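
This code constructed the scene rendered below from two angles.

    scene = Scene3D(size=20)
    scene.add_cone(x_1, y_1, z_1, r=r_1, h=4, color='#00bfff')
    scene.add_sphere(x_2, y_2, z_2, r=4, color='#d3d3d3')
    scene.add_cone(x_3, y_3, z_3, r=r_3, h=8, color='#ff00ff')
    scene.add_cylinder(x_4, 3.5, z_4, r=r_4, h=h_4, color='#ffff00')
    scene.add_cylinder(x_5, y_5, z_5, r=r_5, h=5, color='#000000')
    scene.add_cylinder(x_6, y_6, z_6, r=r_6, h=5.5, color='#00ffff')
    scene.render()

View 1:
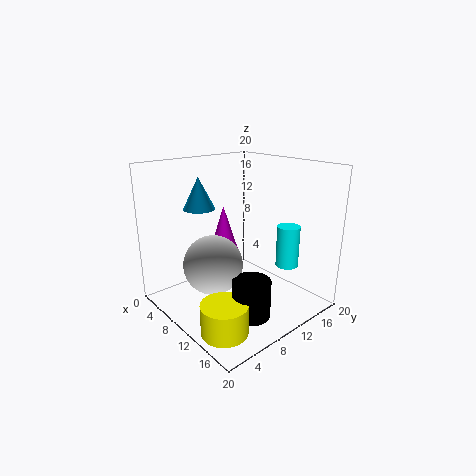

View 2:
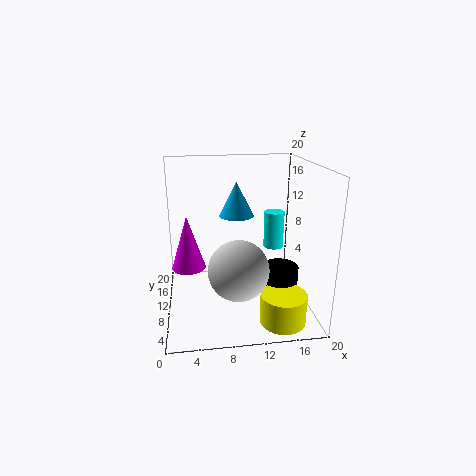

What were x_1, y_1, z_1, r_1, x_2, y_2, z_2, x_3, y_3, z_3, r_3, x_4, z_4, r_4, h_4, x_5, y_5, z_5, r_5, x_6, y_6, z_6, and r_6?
x_1 = 9, y_1 = 4.5, z_1 = 15, r_1 = 2, x_2 = 9.5, y_2 = 6, z_2 = 7, x_3 = 3, y_3 = 13, z_3 = 4.5, r_3 = 2.5, x_4 = 15, z_4 = 0.5, r_4 = 3, h_4 = 4, x_5 = 15.5, y_5 = 7.5, z_5 = 1.5, r_5 = 2.5, x_6 = 16, y_6 = 13.5, z_6 = 7, r_6 = 1.5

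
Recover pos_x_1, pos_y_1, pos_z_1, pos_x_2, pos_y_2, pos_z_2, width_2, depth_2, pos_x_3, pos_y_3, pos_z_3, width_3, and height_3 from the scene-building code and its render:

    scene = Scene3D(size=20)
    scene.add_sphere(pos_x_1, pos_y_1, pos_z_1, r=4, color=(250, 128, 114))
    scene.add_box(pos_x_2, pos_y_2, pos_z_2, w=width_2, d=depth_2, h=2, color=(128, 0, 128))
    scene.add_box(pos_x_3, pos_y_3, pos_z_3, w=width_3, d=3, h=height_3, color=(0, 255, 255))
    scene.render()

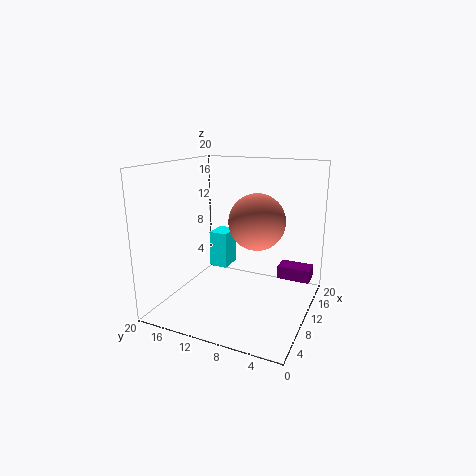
pos_x_1 = 12, pos_y_1 = 8, pos_z_1 = 12, pos_x_2 = 16, pos_y_2 = 1, pos_z_2 = 2, width_2 = 3, depth_2 = 5, pos_x_3 = 16, pos_y_3 = 15, pos_z_3 = 2, width_3 = 4, height_3 = 6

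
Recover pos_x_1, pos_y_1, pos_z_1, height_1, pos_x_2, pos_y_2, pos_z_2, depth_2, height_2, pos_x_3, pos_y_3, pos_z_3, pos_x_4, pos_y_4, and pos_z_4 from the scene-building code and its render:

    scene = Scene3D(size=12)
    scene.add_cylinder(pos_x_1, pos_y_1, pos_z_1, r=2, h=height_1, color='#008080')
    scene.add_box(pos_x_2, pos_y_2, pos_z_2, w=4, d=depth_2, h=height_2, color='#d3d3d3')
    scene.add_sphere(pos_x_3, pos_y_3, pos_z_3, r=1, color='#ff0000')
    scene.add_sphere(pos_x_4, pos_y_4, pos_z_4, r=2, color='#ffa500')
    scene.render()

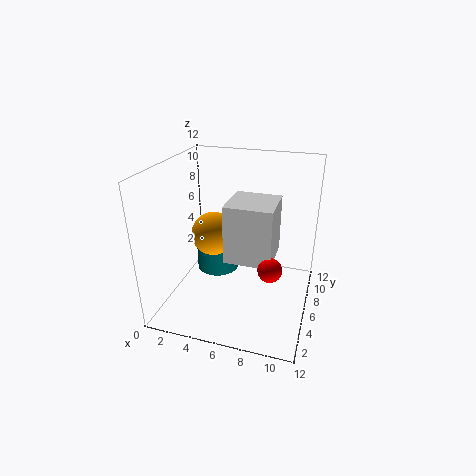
pos_x_1 = 3; pos_y_1 = 9; pos_z_1 = 1; height_1 = 3; pos_x_2 = 5; pos_y_2 = 5; pos_z_2 = 4; depth_2 = 4; height_2 = 5; pos_x_3 = 9; pos_y_3 = 5; pos_z_3 = 4; pos_x_4 = 3; pos_y_4 = 8; pos_z_4 = 5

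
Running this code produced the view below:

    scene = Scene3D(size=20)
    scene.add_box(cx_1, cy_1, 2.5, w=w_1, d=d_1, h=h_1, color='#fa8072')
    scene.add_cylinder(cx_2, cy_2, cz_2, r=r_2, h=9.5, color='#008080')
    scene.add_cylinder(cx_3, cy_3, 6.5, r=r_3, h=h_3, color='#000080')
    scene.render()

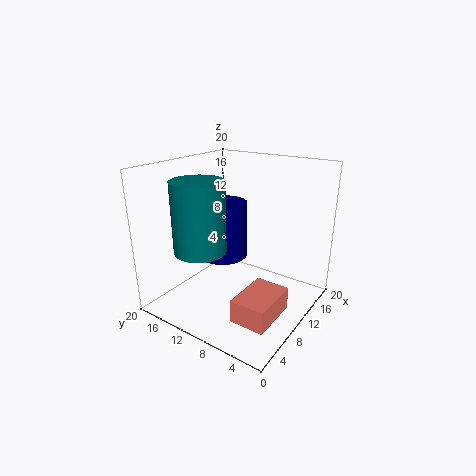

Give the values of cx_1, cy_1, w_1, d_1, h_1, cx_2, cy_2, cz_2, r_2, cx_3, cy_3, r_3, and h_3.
cx_1 = 2.5, cy_1 = 1.5, w_1 = 6.5, d_1 = 4.5, h_1 = 3, cx_2 = 5.5, cy_2 = 13, cz_2 = 9, r_2 = 3.5, cx_3 = 10.5, cy_3 = 13, r_3 = 3.5, h_3 = 8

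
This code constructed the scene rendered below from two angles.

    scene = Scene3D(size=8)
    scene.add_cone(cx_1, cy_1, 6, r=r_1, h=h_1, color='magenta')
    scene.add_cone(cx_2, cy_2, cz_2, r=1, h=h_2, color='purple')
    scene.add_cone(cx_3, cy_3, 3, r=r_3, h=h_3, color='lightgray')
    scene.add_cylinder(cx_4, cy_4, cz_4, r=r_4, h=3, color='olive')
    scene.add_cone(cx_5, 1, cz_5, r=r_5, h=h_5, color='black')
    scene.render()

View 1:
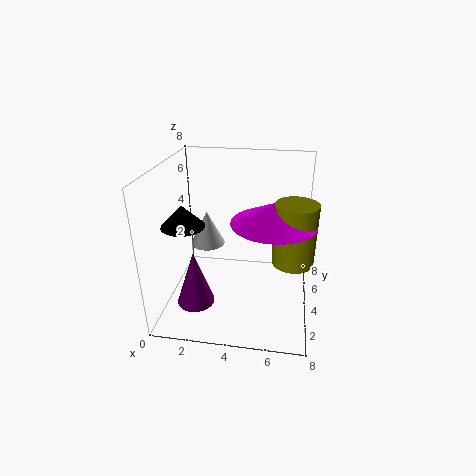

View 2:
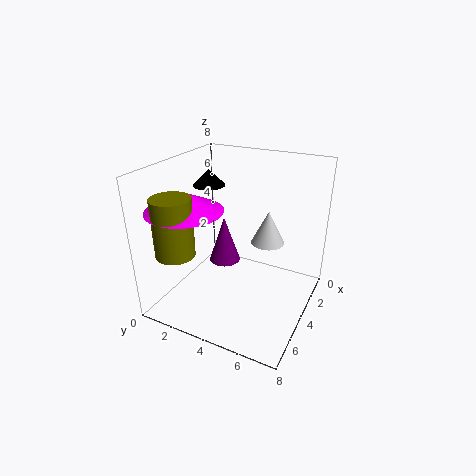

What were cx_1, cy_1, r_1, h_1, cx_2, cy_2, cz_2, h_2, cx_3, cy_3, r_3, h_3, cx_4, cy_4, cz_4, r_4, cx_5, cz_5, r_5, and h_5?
cx_1 = 6, cy_1 = 2, r_1 = 2, h_1 = 1, cx_2 = 2, cy_2 = 2, cz_2 = 1, h_2 = 3, cx_3 = 2, cy_3 = 5, r_3 = 1, h_3 = 2, cx_4 = 7, cy_4 = 2, cz_4 = 4, r_4 = 1, cx_5 = 2, cz_5 = 6, r_5 = 1, h_5 = 1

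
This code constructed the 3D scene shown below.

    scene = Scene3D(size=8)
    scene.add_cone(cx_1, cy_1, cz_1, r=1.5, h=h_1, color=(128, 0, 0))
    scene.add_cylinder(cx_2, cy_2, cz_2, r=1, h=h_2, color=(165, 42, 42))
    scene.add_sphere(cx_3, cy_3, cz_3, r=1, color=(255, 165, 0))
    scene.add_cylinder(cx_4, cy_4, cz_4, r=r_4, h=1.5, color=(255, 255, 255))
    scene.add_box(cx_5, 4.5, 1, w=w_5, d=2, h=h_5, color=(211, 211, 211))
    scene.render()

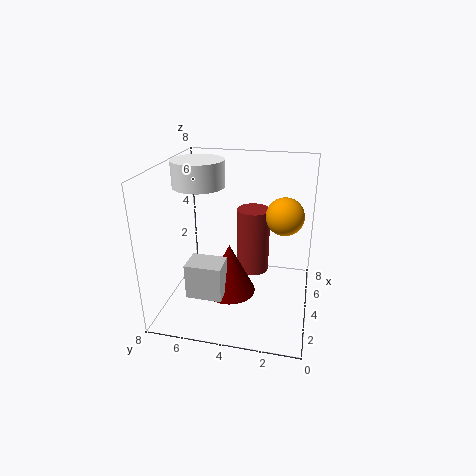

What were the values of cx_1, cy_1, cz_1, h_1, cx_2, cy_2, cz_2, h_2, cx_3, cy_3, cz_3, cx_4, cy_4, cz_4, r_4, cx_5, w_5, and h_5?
cx_1 = 4, cy_1 = 4.5, cz_1 = 0.5, h_1 = 3, cx_2 = 6, cy_2 = 3.5, cz_2 = 1, h_2 = 4, cx_3 = 4, cy_3 = 1.5, cz_3 = 5.5, cx_4 = 5, cy_4 = 6.5, cz_4 = 6.5, r_4 = 1.5, cx_5 = 2, w_5 = 1.5, h_5 = 2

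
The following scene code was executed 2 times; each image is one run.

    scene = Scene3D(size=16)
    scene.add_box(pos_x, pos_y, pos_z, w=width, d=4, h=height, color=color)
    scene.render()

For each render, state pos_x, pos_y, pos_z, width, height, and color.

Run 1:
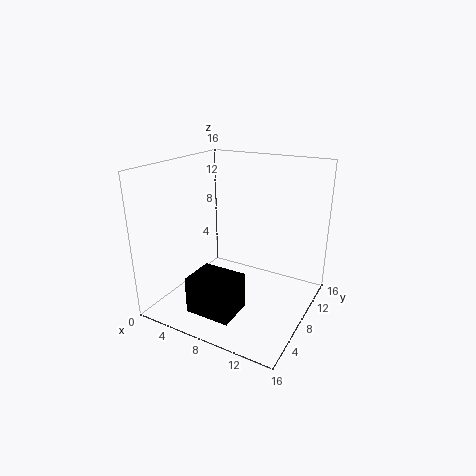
pos_x = 5; pos_y = 2; pos_z = 1; width = 5; height = 4; color = 'black'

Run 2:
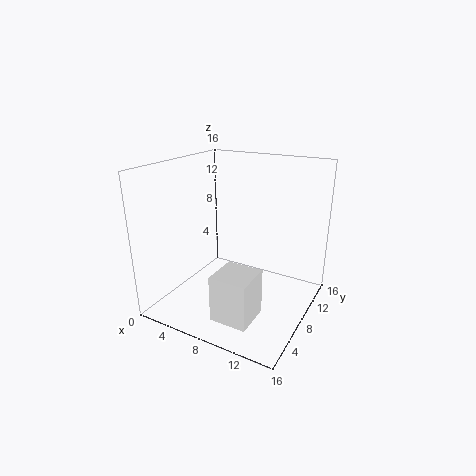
pos_x = 8; pos_y = 2; pos_z = 1; width = 4; height = 5; color = 'white'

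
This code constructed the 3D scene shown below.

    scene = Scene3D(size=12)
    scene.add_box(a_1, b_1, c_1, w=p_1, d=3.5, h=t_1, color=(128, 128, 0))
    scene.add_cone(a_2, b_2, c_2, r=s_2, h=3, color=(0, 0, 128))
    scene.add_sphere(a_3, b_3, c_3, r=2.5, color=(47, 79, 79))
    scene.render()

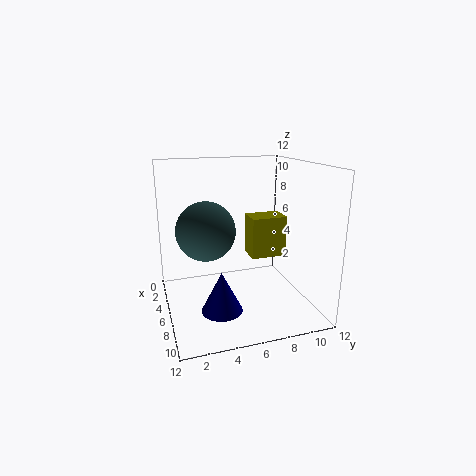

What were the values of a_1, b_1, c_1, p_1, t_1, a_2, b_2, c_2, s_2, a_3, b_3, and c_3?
a_1 = 0.5, b_1 = 8.5, c_1 = 2.5, p_1 = 2.5, t_1 = 4, a_2 = 10, b_2 = 3.5, c_2 = 2, s_2 = 1.5, a_3 = 5, b_3 = 3.5, c_3 = 6.5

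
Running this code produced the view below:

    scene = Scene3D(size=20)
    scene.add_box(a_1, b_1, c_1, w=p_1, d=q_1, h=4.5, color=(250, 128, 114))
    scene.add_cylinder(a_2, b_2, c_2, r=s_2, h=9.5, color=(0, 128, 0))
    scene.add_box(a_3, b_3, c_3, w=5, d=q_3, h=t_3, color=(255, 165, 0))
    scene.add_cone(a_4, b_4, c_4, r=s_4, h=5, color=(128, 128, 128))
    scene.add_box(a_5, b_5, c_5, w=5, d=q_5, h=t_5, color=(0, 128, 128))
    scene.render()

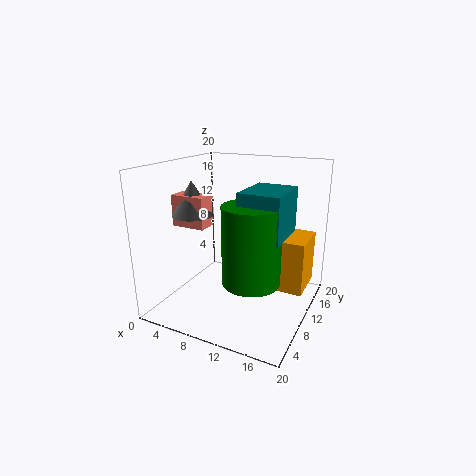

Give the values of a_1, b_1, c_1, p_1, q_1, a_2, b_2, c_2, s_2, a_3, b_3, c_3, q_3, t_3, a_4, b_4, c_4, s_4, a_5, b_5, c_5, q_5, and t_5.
a_1 = 0.5
b_1 = 8
c_1 = 11
p_1 = 5
q_1 = 3
a_2 = 14.5
b_2 = 4.5
c_2 = 7
s_2 = 3.5
a_3 = 13.5
b_3 = 13.5
c_3 = 1
q_3 = 6.5
t_3 = 8
a_4 = 3
b_4 = 9.5
c_4 = 12.5
s_4 = 3
a_5 = 13
b_5 = 3.5
c_5 = 12.5
q_5 = 6.5
t_5 = 5.5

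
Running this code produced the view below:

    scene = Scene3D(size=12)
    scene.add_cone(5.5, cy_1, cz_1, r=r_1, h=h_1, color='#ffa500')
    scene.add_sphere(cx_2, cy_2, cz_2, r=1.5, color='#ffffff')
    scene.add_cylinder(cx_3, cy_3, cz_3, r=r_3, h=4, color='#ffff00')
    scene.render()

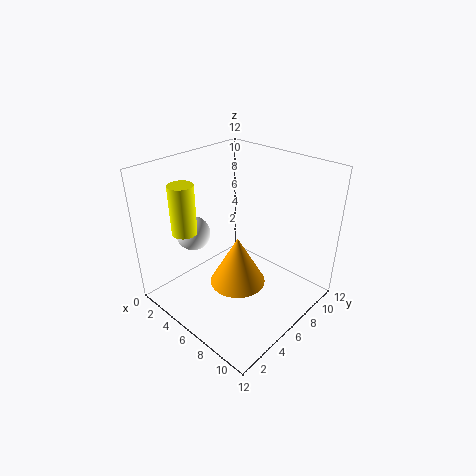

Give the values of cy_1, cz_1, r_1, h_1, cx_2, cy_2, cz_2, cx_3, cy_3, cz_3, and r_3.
cy_1 = 6.5; cz_1 = 1; r_1 = 2.5; h_1 = 4.5; cx_2 = 2; cy_2 = 4.5; cz_2 = 5.5; cx_3 = 3.5; cy_3 = 2.5; cz_3 = 7; r_3 = 1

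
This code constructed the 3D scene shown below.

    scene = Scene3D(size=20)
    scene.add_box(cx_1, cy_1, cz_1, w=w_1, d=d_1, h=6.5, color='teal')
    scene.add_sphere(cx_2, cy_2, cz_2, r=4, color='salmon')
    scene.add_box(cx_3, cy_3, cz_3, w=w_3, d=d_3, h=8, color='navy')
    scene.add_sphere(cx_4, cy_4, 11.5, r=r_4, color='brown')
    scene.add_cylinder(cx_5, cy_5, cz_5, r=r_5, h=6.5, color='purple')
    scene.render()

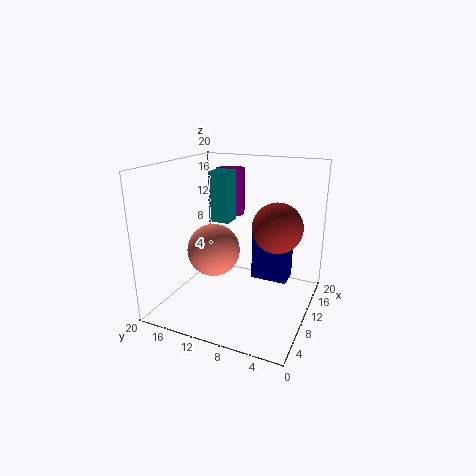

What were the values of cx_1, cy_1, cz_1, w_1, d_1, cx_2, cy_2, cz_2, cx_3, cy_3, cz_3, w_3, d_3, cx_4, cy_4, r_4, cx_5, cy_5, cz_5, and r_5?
cx_1 = 7; cy_1 = 10; cz_1 = 13; w_1 = 2.5; d_1 = 2.5; cx_2 = 12; cy_2 = 15; cz_2 = 6.5; cx_3 = 14; cy_3 = 4; cz_3 = 2; w_3 = 3.5; d_3 = 5.5; cx_4 = 12; cy_4 = 5; r_4 = 3.5; cx_5 = 13; cy_5 = 12.5; cz_5 = 12.5; r_5 = 2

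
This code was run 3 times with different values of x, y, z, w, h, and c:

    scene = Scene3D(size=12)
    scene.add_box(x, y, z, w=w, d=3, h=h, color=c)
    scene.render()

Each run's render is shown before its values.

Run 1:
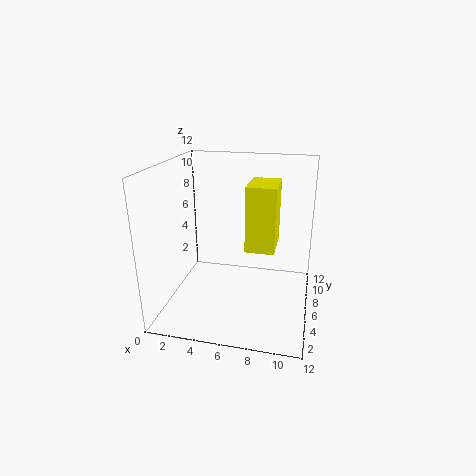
x = 7.5; y = 1.5; z = 7; w = 2; h = 4.5; c = 'yellow'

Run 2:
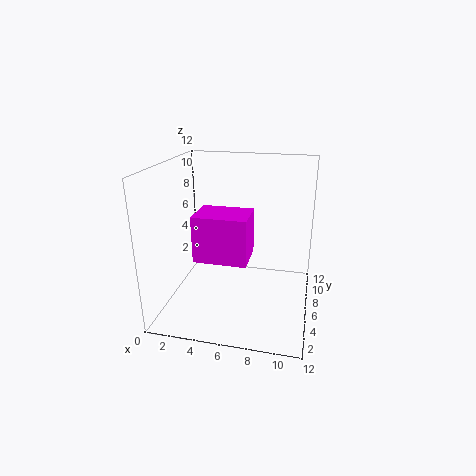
x = 3.5; y = 2; z = 5.5; w = 4; h = 3.5; c = 'magenta'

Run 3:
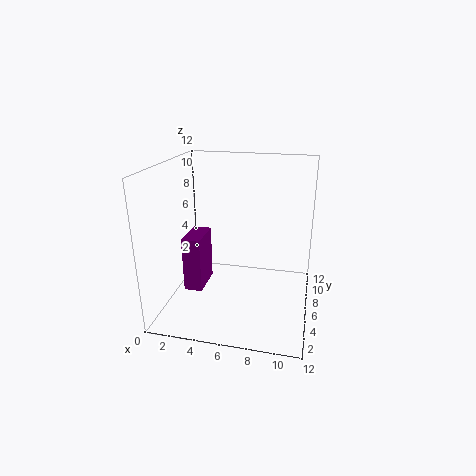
x = 2; y = 3.5; z = 2; w = 1.5; h = 4.5; c = 'purple'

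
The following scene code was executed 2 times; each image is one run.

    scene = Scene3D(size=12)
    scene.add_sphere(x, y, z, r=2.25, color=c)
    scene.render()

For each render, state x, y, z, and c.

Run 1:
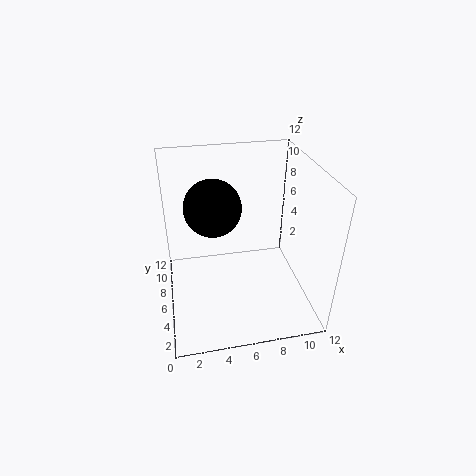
x = 4, y = 6, z = 9, c = 'black'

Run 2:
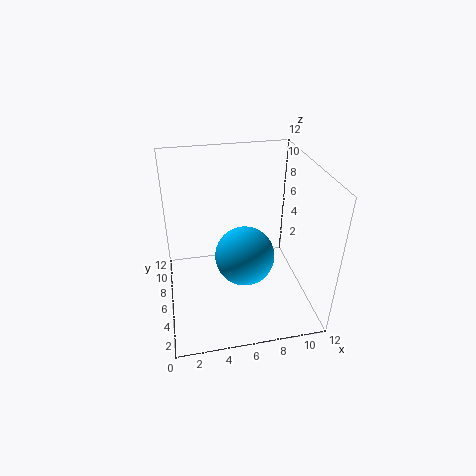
x = 6, y = 3.5, z = 6, c = 'deepskyblue'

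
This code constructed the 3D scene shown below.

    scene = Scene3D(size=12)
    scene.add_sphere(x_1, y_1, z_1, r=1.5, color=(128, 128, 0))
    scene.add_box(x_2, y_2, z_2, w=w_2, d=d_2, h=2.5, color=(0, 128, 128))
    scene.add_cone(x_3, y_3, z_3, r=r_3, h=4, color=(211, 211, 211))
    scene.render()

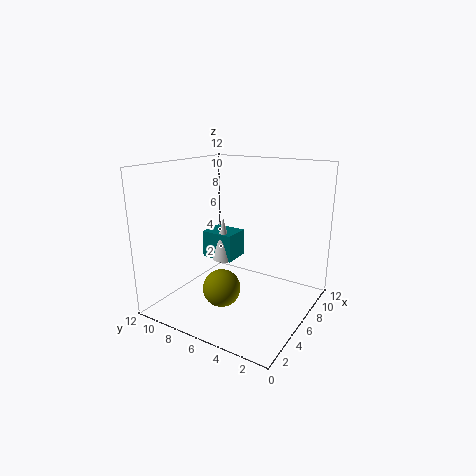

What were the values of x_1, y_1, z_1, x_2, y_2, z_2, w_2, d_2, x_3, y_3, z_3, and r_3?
x_1 = 3.5
y_1 = 6
z_1 = 2.5
x_2 = 7
y_2 = 7.5
z_2 = 3
w_2 = 2.5
d_2 = 3
x_3 = 7.5
y_3 = 8.5
z_3 = 3
r_3 = 1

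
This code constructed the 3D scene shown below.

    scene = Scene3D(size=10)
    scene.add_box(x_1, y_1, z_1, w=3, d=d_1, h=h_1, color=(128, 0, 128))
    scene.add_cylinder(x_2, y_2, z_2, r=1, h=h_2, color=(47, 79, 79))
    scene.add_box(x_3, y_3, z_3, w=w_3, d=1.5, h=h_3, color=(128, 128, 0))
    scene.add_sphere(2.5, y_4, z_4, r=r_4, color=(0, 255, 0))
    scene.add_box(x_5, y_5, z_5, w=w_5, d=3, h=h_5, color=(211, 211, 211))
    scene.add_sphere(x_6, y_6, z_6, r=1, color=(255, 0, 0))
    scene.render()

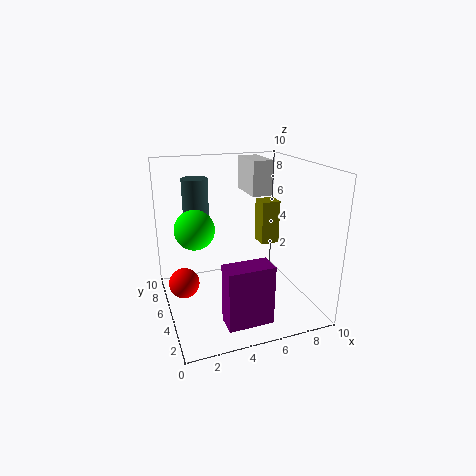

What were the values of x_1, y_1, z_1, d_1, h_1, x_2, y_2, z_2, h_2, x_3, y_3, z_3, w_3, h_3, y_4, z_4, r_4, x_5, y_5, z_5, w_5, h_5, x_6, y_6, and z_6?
x_1 = 3
y_1 = 1
z_1 = 0.5
d_1 = 1.5
h_1 = 4
x_2 = 3
y_2 = 9
z_2 = 4
h_2 = 4.5
x_3 = 8
y_3 = 7.5
z_3 = 3
w_3 = 1.5
h_3 = 3.5
y_4 = 7.5
z_4 = 5
r_4 = 1.5
x_5 = 6.5
y_5 = 6
z_5 = 7.5
w_5 = 1.5
h_5 = 2.5
x_6 = 1
y_6 = 4.5
z_6 = 2.5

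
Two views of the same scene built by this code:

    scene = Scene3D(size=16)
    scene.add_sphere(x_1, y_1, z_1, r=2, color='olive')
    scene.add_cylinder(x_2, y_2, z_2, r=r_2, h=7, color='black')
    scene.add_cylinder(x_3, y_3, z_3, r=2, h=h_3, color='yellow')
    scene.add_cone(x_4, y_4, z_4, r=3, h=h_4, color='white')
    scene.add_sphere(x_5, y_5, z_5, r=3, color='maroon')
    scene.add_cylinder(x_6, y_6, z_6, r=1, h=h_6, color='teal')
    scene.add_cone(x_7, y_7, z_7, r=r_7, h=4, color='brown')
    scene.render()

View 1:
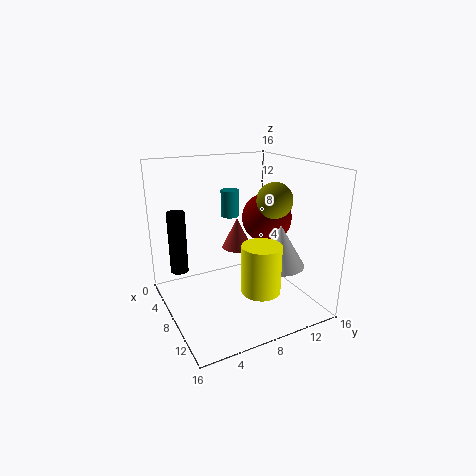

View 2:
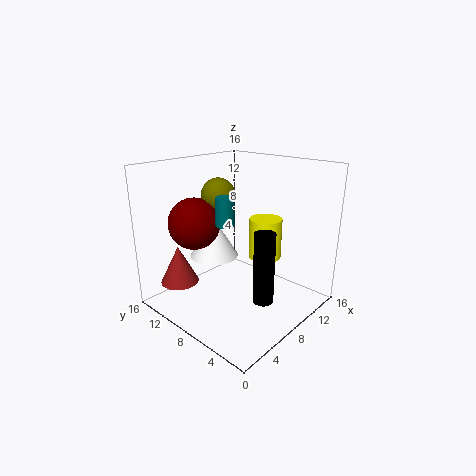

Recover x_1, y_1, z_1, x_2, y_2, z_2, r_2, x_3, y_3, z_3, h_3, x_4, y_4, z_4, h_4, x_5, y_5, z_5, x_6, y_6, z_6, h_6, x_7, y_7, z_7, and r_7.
x_1 = 9
y_1 = 12
z_1 = 12
x_2 = 5
y_2 = 2
z_2 = 4
r_2 = 1
x_3 = 13
y_3 = 8
z_3 = 4
h_3 = 5
x_4 = 9
y_4 = 13
z_4 = 4
h_4 = 5
x_5 = 6
y_5 = 13
z_5 = 9
x_6 = 6
y_6 = 8
z_6 = 10
h_6 = 3
x_7 = 2
y_7 = 11
z_7 = 4
r_7 = 2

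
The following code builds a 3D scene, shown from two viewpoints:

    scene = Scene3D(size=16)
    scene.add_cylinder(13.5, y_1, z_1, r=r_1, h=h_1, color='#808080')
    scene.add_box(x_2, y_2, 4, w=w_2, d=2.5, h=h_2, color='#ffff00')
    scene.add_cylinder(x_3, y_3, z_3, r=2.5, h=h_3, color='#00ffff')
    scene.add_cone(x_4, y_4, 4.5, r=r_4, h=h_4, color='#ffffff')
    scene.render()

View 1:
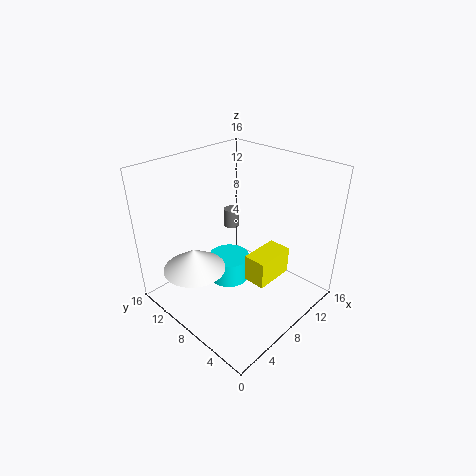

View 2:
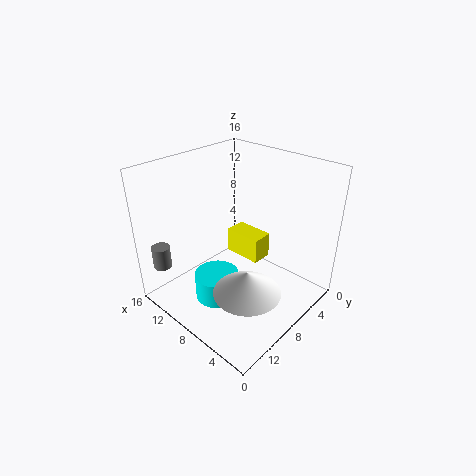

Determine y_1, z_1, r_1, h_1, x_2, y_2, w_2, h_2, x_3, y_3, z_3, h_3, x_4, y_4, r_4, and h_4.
y_1 = 14.5; z_1 = 5; r_1 = 1; h_1 = 2.5; x_2 = 7; y_2 = 3.5; w_2 = 4.5; h_2 = 3; x_3 = 9; y_3 = 10.5; z_3 = 1; h_3 = 3; x_4 = 4; y_4 = 11; r_4 = 3.5; h_4 = 2.5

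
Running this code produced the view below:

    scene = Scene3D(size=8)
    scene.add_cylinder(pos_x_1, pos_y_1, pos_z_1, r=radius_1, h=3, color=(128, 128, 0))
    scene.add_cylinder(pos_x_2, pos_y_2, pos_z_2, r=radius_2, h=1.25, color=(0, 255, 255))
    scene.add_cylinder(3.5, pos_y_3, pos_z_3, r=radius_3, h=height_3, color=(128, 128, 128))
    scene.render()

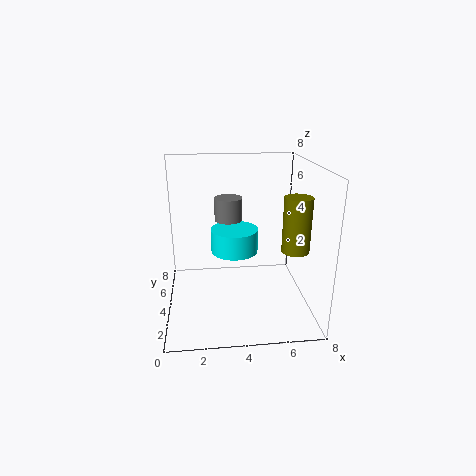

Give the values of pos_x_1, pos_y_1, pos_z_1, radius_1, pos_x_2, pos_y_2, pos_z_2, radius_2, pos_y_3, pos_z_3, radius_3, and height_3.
pos_x_1 = 7; pos_y_1 = 3; pos_z_1 = 3.5; radius_1 = 0.75; pos_x_2 = 3.75; pos_y_2 = 3.5; pos_z_2 = 3.5; radius_2 = 1.25; pos_y_3 = 4.25; pos_z_3 = 5; radius_3 = 0.75; height_3 = 1.25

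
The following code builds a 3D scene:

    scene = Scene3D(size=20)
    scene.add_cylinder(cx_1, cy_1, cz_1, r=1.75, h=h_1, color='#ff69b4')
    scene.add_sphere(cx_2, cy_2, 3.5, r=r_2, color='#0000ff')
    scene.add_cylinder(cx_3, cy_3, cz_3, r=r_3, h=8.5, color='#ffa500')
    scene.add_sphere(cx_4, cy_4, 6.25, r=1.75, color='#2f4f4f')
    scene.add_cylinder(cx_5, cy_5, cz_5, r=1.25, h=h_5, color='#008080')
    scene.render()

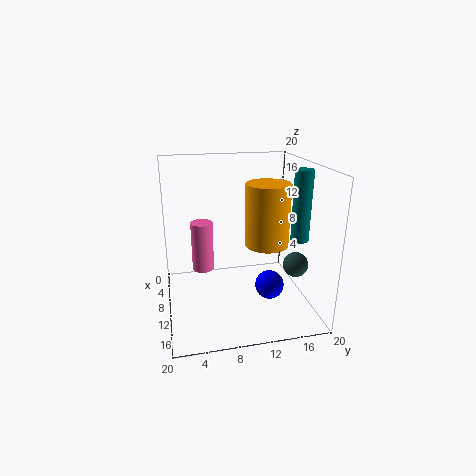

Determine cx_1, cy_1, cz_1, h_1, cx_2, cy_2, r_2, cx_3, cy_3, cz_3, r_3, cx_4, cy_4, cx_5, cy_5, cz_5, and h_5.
cx_1 = 2.75; cy_1 = 5.75; cz_1 = 2; h_1 = 8; cx_2 = 12.5; cy_2 = 14; r_2 = 2; cx_3 = 11.25; cy_3 = 13.75; cz_3 = 9.25; r_3 = 3; cx_4 = 12.5; cy_4 = 17.75; cx_5 = 12; cy_5 = 18.25; cz_5 = 9.75; h_5 = 9.75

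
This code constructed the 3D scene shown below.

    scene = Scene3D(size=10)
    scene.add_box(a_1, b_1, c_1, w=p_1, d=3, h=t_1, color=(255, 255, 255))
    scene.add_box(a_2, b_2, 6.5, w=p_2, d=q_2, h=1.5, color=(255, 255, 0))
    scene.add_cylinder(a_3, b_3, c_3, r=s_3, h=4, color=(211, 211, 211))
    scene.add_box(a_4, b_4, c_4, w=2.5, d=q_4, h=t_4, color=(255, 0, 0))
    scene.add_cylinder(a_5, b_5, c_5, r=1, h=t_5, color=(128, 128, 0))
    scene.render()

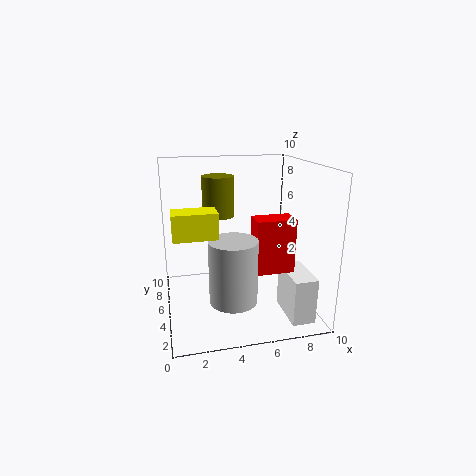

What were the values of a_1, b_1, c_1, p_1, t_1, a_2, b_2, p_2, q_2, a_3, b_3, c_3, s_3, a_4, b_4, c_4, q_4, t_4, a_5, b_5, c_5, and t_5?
a_1 = 7.5; b_1 = 0.5; c_1 = 0.5; p_1 = 1.5; t_1 = 3; a_2 = 0.5; b_2 = 1; p_2 = 2.5; q_2 = 1.5; a_3 = 4; b_3 = 2; c_3 = 2; s_3 = 1.5; a_4 = 5.5; b_4 = 2; c_4 = 3.5; q_4 = 1.5; t_4 = 3.5; a_5 = 3.5; b_5 = 4; c_5 = 7; t_5 = 2.5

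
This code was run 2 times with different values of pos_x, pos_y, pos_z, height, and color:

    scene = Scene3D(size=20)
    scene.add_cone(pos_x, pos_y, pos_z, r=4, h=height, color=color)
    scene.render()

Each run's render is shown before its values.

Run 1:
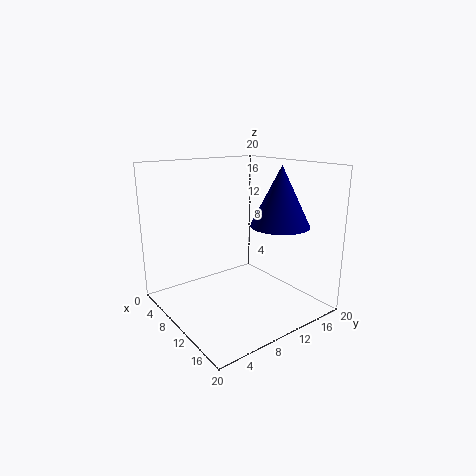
pos_x = 14, pos_y = 14, pos_z = 12, height = 8, color = 'navy'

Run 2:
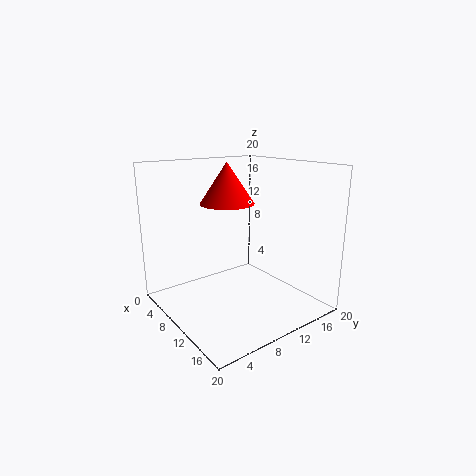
pos_x = 6, pos_y = 11, pos_z = 14, height = 6, color = 'red'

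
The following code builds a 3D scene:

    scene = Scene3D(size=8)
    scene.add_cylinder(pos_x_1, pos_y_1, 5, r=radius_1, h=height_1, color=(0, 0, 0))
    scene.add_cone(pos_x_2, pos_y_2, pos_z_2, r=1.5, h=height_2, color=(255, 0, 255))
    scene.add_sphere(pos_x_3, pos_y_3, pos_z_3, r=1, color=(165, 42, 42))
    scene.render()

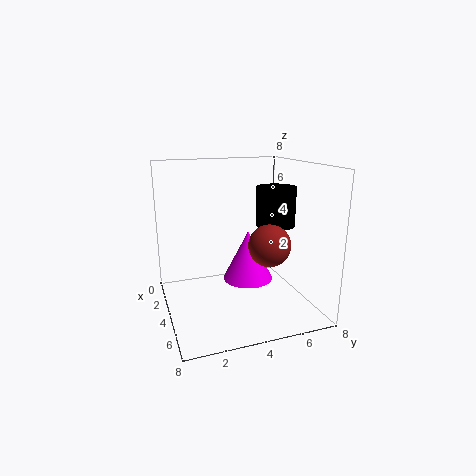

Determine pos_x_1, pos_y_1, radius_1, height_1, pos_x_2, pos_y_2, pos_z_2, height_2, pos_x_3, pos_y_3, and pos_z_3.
pos_x_1 = 5.5
pos_y_1 = 5.5
radius_1 = 1
height_1 = 2
pos_x_2 = 3
pos_y_2 = 5
pos_z_2 = 1
height_2 = 3
pos_x_3 = 7
pos_y_3 = 4.5
pos_z_3 = 4.5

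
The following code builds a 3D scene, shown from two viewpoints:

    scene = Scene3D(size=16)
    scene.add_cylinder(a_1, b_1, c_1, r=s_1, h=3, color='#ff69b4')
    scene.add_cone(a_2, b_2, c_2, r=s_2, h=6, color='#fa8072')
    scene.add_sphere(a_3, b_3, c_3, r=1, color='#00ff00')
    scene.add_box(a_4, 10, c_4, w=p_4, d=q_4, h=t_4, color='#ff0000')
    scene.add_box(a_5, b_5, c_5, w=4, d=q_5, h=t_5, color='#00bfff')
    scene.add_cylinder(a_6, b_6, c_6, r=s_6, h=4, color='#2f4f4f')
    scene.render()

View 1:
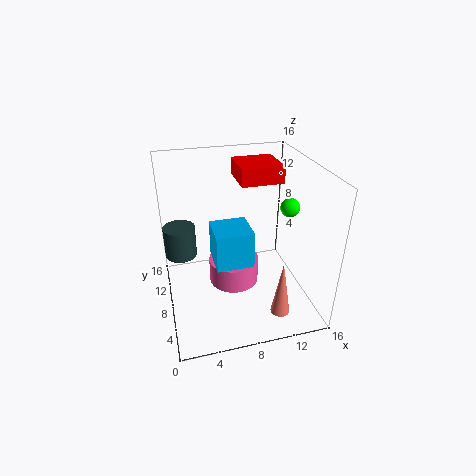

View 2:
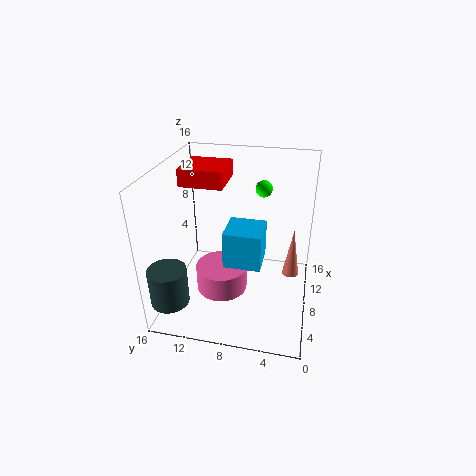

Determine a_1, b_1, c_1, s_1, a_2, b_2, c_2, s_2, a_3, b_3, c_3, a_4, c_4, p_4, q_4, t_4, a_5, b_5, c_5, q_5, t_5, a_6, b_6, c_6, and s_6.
a_1 = 8
b_1 = 10
c_1 = 1
s_1 = 3
a_2 = 11
b_2 = 2
c_2 = 2
s_2 = 1
a_3 = 13
b_3 = 6
c_3 = 12
a_4 = 9
c_4 = 13
p_4 = 5
q_4 = 5
t_4 = 2
a_5 = 5
b_5 = 5
c_5 = 6
q_5 = 4
t_5 = 4
a_6 = 2
b_6 = 14
c_6 = 3
s_6 = 2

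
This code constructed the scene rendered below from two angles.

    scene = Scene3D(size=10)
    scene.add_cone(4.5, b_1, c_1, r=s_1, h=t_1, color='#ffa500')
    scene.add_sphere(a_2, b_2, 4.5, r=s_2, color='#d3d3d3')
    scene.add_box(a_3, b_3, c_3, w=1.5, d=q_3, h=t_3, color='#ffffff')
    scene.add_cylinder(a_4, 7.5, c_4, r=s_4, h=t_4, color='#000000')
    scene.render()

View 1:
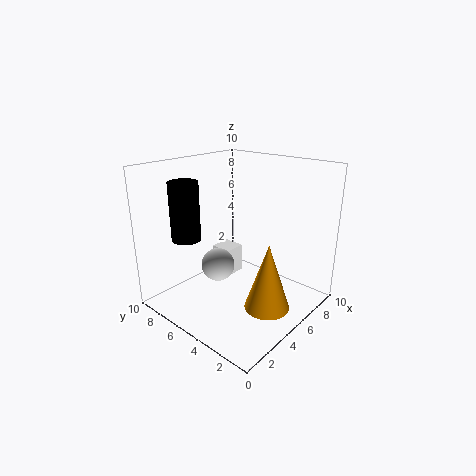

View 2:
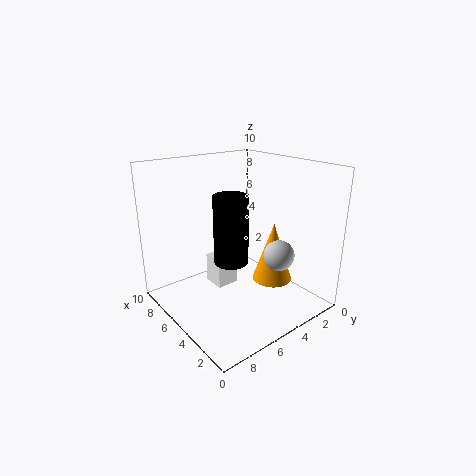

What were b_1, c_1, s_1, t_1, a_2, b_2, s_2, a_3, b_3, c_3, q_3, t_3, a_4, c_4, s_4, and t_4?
b_1 = 2; c_1 = 1; s_1 = 1.5; t_1 = 4.5; a_2 = 2; b_2 = 4; s_2 = 1; a_3 = 4.5; b_3 = 5.5; c_3 = 2; q_3 = 1.5; t_3 = 2; a_4 = 2.5; c_4 = 5; s_4 = 1; t_4 = 4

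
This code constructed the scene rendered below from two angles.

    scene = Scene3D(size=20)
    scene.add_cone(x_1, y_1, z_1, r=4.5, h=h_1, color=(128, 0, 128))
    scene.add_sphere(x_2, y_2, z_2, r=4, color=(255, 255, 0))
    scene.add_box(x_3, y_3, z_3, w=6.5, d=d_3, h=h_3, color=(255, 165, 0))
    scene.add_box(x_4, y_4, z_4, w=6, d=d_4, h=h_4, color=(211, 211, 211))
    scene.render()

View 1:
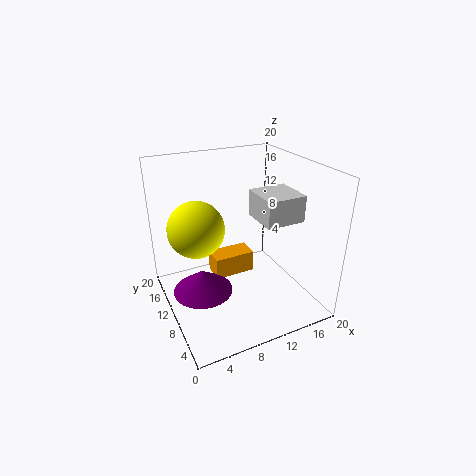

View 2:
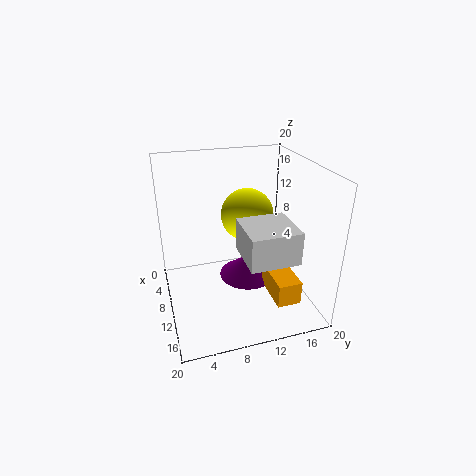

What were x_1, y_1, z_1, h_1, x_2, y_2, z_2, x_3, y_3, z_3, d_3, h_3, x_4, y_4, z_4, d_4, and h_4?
x_1 = 5.5; y_1 = 13; z_1 = 0.5; h_1 = 3.5; x_2 = 5; y_2 = 13; z_2 = 11; x_3 = 8.5; y_3 = 14.5; z_3 = 0.5; d_3 = 3.5; h_3 = 3.5; x_4 = 14; y_4 = 8.5; z_4 = 11; d_4 = 6; h_4 = 4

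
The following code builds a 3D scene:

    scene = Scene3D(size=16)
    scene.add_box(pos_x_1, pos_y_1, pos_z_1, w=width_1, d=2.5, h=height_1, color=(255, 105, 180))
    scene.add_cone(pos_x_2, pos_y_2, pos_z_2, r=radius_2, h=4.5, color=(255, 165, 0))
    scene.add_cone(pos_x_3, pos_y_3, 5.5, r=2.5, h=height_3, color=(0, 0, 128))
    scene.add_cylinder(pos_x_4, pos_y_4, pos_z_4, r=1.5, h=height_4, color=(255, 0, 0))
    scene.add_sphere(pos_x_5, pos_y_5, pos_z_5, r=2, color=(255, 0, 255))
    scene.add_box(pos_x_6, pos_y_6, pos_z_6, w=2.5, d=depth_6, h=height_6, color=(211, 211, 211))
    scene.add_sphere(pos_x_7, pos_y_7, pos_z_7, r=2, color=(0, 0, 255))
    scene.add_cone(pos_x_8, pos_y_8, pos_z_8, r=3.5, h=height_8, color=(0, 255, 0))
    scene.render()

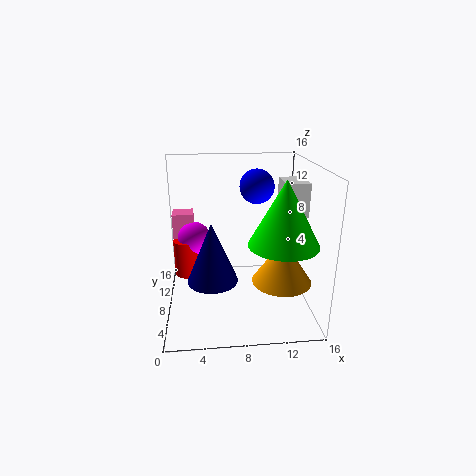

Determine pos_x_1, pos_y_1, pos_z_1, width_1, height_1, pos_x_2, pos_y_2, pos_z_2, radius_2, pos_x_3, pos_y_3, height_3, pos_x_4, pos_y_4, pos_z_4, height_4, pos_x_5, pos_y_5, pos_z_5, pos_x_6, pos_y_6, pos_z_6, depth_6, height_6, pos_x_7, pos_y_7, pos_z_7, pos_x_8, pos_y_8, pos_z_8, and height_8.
pos_x_1 = 0.5
pos_y_1 = 12
pos_z_1 = 5.5
width_1 = 2.5
height_1 = 4
pos_x_2 = 12
pos_y_2 = 3.5
pos_z_2 = 5
radius_2 = 3
pos_x_3 = 5
pos_y_3 = 3.5
height_3 = 6
pos_x_4 = 2
pos_y_4 = 11.5
pos_z_4 = 2
height_4 = 4.5
pos_x_5 = 3
pos_y_5 = 12
pos_z_5 = 6.5
pos_x_6 = 12.5
pos_y_6 = 5.5
pos_z_6 = 11
depth_6 = 3.5
height_6 = 3.5
pos_x_7 = 10.5
pos_y_7 = 11
pos_z_7 = 13
pos_x_8 = 12
pos_y_8 = 3.5
pos_z_8 = 9
height_8 = 6.5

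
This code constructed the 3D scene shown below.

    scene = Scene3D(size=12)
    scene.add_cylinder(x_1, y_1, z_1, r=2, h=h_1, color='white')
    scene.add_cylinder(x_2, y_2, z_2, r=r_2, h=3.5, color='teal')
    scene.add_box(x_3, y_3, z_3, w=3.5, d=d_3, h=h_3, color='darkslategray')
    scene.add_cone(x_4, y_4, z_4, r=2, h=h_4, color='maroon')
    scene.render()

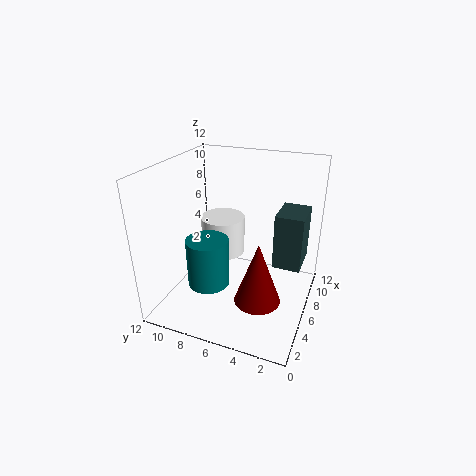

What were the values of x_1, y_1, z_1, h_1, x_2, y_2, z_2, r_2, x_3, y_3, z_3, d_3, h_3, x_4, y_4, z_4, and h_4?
x_1 = 8.5
y_1 = 8.5
z_1 = 3
h_1 = 3.5
x_2 = 1.5
y_2 = 6.5
z_2 = 4.5
r_2 = 1.5
x_3 = 8
y_3 = 1
z_3 = 2.5
d_3 = 2.5
h_3 = 5
x_4 = 5.5
y_4 = 4
z_4 = 0.5
h_4 = 5.5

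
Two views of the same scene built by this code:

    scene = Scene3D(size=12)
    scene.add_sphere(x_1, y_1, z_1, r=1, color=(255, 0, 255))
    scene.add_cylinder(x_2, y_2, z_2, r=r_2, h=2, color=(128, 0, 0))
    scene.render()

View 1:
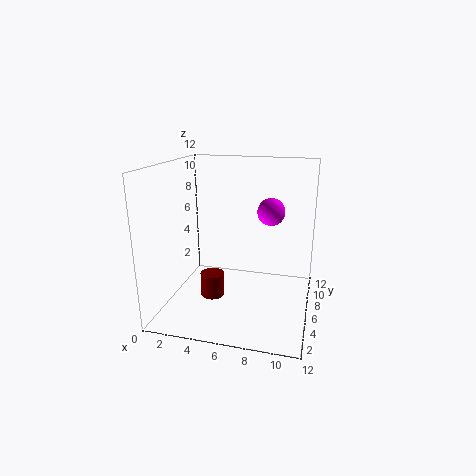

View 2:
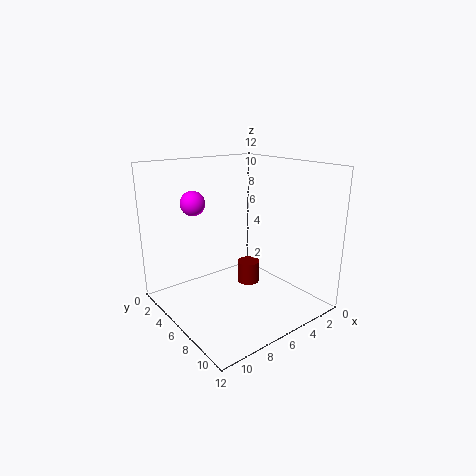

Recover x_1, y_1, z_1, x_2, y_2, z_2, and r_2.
x_1 = 9, y_1 = 4, z_1 = 9, x_2 = 4, y_2 = 5, z_2 = 1, r_2 = 1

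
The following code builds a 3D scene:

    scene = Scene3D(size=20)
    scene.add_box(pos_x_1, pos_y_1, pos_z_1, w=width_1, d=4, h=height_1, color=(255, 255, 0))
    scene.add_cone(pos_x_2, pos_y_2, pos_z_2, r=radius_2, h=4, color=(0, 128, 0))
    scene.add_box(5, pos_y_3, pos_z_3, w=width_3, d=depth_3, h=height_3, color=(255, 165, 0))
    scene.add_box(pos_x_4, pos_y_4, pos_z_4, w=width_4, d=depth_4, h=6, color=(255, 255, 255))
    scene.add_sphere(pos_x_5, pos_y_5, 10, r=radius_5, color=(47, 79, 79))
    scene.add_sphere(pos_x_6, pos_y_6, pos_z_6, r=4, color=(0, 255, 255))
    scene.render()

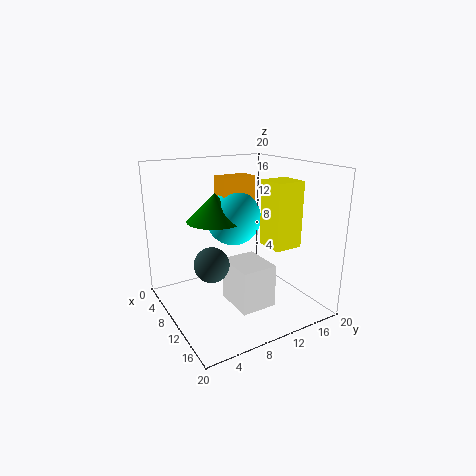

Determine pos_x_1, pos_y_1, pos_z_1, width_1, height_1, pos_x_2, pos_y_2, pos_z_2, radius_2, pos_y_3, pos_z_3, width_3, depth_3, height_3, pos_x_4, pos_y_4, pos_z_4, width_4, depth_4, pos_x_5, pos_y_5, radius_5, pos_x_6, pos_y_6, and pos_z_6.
pos_x_1 = 11; pos_y_1 = 13; pos_z_1 = 9; width_1 = 4; height_1 = 9; pos_x_2 = 7; pos_y_2 = 8; pos_z_2 = 12; radius_2 = 4; pos_y_3 = 9; pos_z_3 = 12; width_3 = 3; depth_3 = 5; height_3 = 6; pos_x_4 = 9; pos_y_4 = 8; pos_z_4 = 1; width_4 = 6; depth_4 = 5; pos_x_5 = 16; pos_y_5 = 3; radius_5 = 2; pos_x_6 = 7; pos_y_6 = 11; pos_z_6 = 12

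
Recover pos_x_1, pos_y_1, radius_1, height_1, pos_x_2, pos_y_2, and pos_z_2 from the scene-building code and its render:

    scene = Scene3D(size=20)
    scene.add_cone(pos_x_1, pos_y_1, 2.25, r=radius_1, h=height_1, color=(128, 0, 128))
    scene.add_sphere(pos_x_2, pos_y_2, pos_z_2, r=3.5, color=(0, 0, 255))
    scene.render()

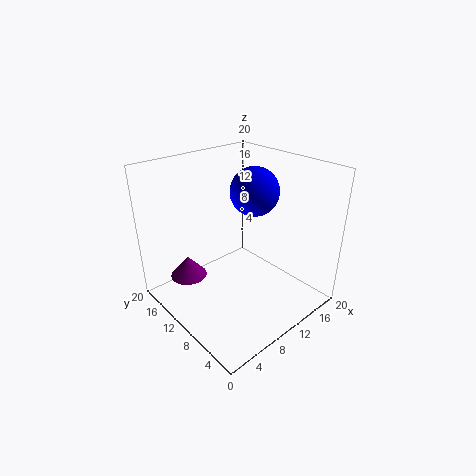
pos_x_1 = 5.75
pos_y_1 = 16.75
radius_1 = 2.75
height_1 = 3.25
pos_x_2 = 14
pos_y_2 = 11
pos_z_2 = 15.5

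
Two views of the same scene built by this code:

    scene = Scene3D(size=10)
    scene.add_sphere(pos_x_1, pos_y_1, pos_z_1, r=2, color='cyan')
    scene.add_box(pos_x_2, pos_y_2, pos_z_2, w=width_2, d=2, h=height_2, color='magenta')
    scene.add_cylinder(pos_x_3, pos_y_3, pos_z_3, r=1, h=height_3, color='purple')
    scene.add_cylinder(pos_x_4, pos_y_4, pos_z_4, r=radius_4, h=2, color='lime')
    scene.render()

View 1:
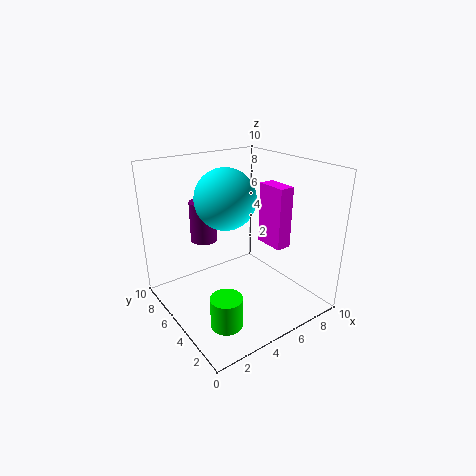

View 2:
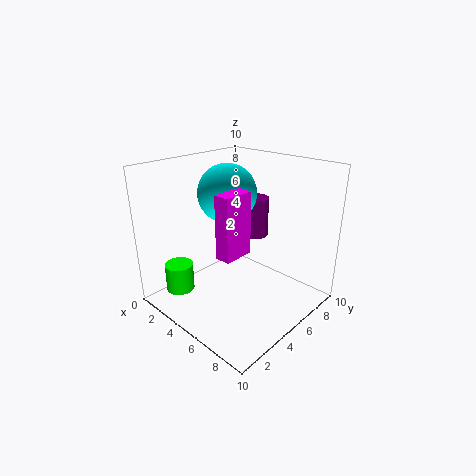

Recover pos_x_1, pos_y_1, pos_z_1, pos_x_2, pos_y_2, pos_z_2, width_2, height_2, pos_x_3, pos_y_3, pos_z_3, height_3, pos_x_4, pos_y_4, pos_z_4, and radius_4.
pos_x_1 = 4; pos_y_1 = 5; pos_z_1 = 8; pos_x_2 = 6; pos_y_2 = 2; pos_z_2 = 5; width_2 = 1; height_2 = 4; pos_x_3 = 4; pos_y_3 = 8; pos_z_3 = 4; height_3 = 3; pos_x_4 = 2; pos_y_4 = 2; pos_z_4 = 1; radius_4 = 1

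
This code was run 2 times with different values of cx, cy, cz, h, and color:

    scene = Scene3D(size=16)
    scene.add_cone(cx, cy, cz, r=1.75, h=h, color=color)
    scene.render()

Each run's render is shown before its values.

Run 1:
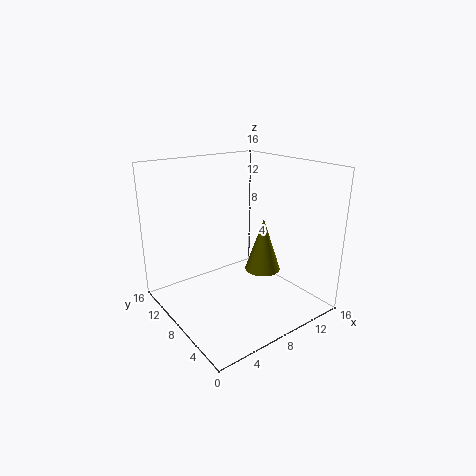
cx = 7.75; cy = 3.5; cz = 6.25; h = 5.25; color = 'olive'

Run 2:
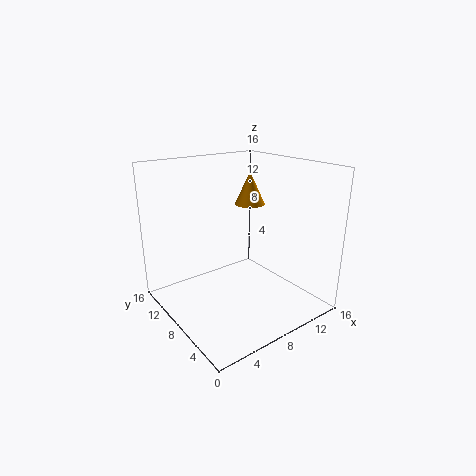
cx = 11; cy = 9.75; cz = 11; h = 3.75; color = 'orange'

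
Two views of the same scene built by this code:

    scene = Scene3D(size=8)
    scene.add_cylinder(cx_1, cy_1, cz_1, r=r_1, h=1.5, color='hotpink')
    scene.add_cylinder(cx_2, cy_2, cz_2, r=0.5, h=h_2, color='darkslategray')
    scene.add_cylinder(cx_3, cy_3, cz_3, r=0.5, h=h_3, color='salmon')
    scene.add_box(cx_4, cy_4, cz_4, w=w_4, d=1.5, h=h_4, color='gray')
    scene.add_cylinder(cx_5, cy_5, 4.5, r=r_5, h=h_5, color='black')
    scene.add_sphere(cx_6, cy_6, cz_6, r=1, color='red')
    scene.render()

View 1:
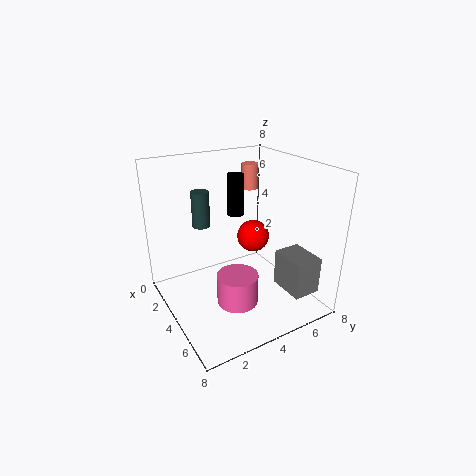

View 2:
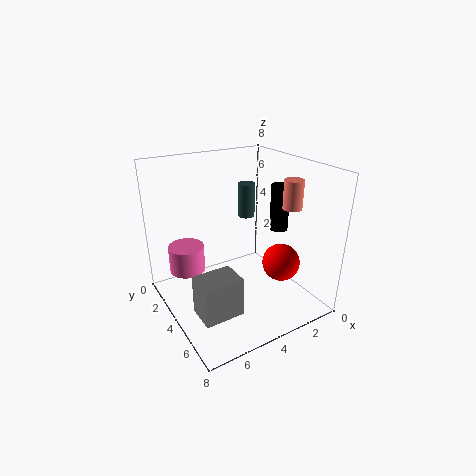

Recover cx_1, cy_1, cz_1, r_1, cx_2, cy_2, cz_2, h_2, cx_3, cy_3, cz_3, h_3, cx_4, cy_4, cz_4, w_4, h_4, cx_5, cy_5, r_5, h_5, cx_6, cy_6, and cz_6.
cx_1 = 6.5; cy_1 = 2.5; cz_1 = 2; r_1 = 1; cx_2 = 2.5; cy_2 = 2.5; cz_2 = 4.5; h_2 = 2; cx_3 = 2; cy_3 = 6; cz_3 = 6; h_3 = 1.5; cx_4 = 5.5; cy_4 = 5.5; cz_4 = 1.5; w_4 = 2; h_4 = 2; cx_5 = 2; cy_5 = 5; r_5 = 0.5; h_5 = 2.5; cx_6 = 2.5; cy_6 = 6; cz_6 = 3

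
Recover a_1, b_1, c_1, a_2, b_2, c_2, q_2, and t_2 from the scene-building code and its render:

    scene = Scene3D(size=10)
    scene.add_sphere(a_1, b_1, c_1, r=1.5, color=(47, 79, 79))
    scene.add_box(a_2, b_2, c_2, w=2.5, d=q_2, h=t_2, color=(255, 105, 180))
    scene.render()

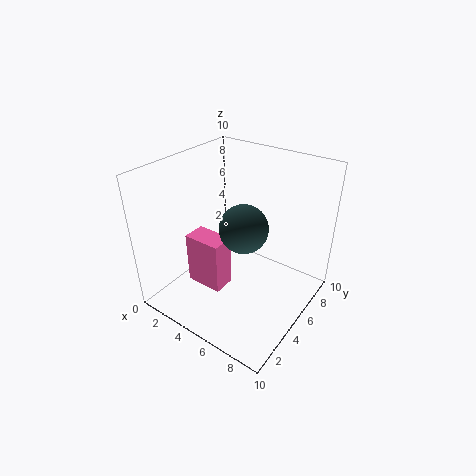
a_1 = 6.5, b_1 = 3.5, c_1 = 7, a_2 = 3, b_2 = 2, c_2 = 2.5, q_2 = 1.5, t_2 = 3.5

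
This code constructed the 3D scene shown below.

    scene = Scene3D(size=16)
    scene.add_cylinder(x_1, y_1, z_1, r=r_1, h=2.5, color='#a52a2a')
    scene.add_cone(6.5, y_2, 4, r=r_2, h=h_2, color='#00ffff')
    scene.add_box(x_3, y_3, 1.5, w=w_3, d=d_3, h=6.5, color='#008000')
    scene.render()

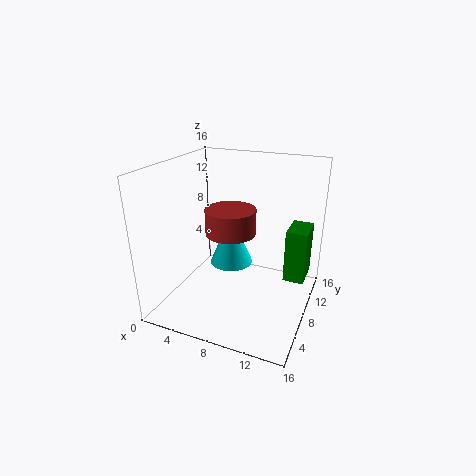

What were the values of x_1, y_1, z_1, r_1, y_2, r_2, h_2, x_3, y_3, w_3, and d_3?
x_1 = 8.5, y_1 = 5, z_1 = 10, r_1 = 2.5, y_2 = 9.5, r_2 = 2.5, h_2 = 6, x_3 = 12.5, y_3 = 11.5, w_3 = 2.5, d_3 = 4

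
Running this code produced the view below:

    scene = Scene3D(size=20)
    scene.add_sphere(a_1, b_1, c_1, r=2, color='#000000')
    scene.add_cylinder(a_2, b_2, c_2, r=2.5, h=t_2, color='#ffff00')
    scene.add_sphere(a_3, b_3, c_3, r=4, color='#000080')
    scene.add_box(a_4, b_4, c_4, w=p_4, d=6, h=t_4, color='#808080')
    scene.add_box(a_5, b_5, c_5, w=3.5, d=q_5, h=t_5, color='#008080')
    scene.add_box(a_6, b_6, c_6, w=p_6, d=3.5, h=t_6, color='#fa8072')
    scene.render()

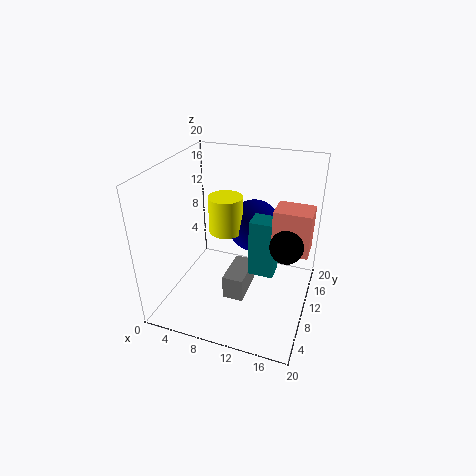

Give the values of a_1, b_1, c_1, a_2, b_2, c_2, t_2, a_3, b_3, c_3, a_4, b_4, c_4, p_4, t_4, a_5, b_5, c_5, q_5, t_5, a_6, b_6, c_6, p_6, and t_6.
a_1 = 17.5
b_1 = 6
c_1 = 12.5
a_2 = 7
b_2 = 13
c_2 = 9
t_2 = 5.5
a_3 = 10.5
b_3 = 16
c_3 = 9
a_4 = 8.5
b_4 = 7.5
c_4 = 1
p_4 = 3
t_4 = 3.5
a_5 = 12
b_5 = 8.5
c_5 = 5.5
q_5 = 3
t_5 = 8
a_6 = 15.5
b_6 = 6.5
c_6 = 11
p_6 = 4.5
t_6 = 5.5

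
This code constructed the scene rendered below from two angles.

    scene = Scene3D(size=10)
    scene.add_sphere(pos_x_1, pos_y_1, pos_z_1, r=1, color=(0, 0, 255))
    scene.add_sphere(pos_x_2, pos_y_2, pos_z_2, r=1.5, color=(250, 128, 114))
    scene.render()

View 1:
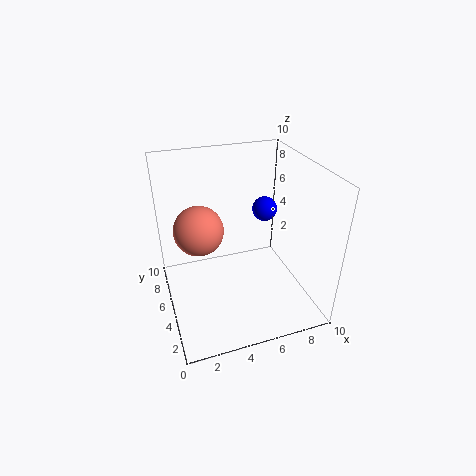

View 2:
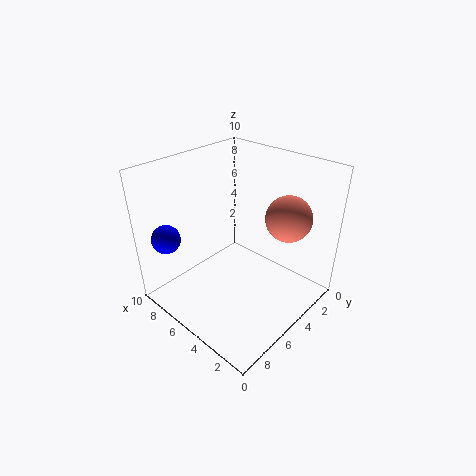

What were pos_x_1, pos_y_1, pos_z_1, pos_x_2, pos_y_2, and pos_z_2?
pos_x_1 = 8.5, pos_y_1 = 8.5, pos_z_1 = 5, pos_x_2 = 2, pos_y_2 = 3.5, pos_z_2 = 7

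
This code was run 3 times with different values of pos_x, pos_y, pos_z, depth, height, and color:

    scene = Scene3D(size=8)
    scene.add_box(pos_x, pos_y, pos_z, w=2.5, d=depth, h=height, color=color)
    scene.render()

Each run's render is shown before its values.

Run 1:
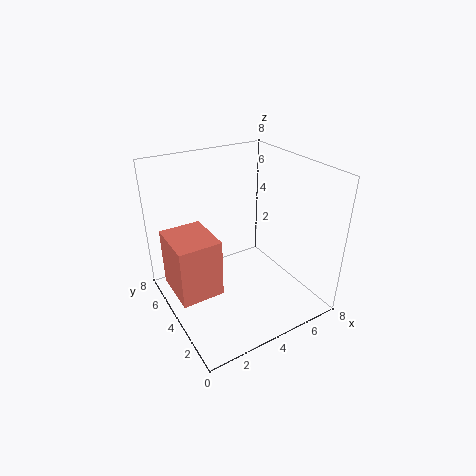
pos_x = 0.5
pos_y = 4
pos_z = 0.5
depth = 3
height = 3.5
color = 'salmon'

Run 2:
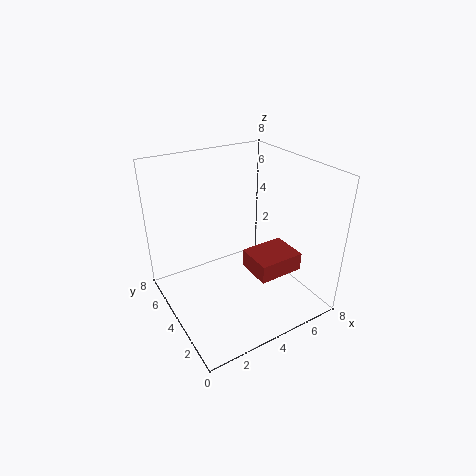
pos_x = 4
pos_y = 1.5
pos_z = 2.5
depth = 2
height = 1
color = 'brown'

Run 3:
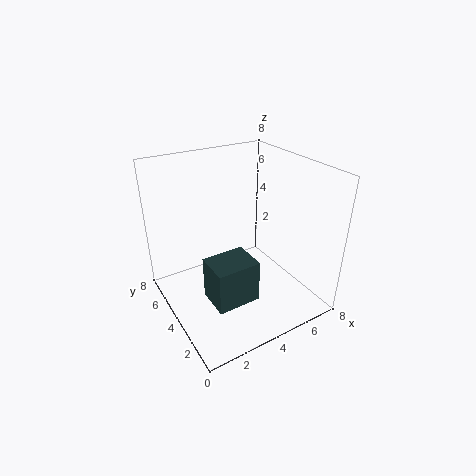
pos_x = 2
pos_y = 2.5
pos_z = 0.5
depth = 2
height = 2.5
color = 'darkslategray'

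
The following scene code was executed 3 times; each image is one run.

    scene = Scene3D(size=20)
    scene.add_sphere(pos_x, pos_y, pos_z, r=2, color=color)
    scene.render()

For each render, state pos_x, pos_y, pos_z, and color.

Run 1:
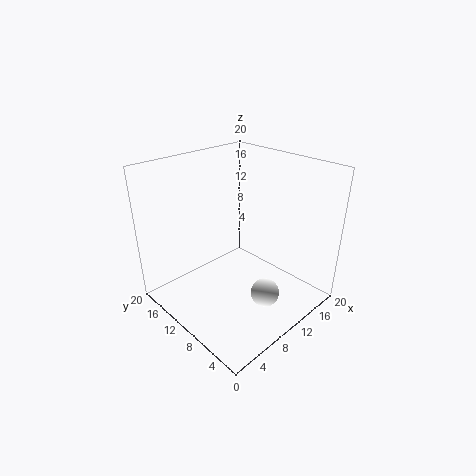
pos_x = 11
pos_y = 5.5
pos_z = 2.5
color = 'white'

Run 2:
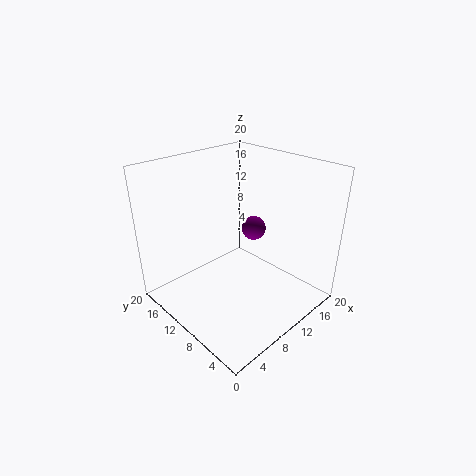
pos_x = 18
pos_y = 14.5
pos_z = 7
color = 'purple'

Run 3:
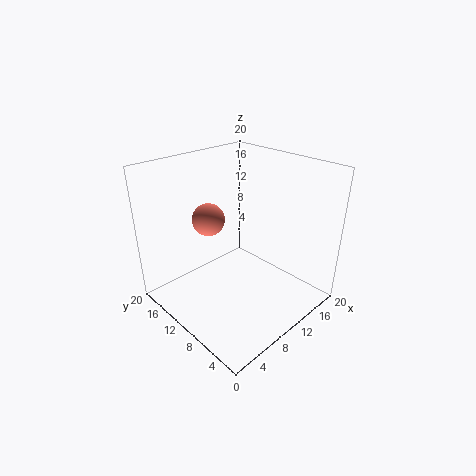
pos_x = 5
pos_y = 10
pos_z = 14.5
color = 'salmon'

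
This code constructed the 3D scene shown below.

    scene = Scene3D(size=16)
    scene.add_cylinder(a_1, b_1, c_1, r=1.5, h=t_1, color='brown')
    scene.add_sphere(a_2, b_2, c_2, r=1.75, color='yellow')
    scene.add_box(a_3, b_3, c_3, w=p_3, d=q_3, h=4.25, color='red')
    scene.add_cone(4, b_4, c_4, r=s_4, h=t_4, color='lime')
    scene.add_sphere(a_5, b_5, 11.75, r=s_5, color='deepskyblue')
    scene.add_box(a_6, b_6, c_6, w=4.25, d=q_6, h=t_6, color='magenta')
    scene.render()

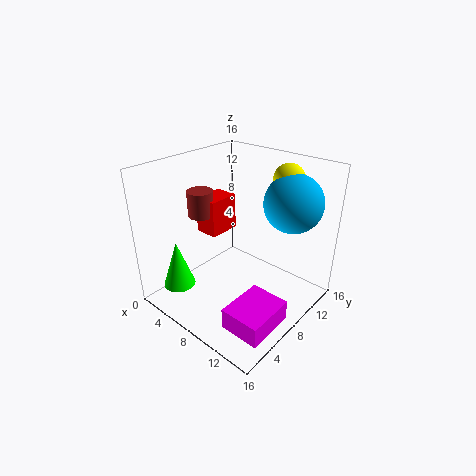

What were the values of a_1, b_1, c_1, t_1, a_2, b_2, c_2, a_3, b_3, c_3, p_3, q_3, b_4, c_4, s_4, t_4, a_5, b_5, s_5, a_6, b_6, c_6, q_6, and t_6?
a_1 = 3, b_1 = 7.25, c_1 = 9.5, t_1 = 3, a_2 = 10.75, b_2 = 13.25, c_2 = 14, a_3 = 2.25, b_3 = 7.25, c_3 = 7.25, p_3 = 2.75, q_3 = 3.75, b_4 = 2.5, c_4 = 3, s_4 = 1.75, t_4 = 5.25, a_5 = 12, b_5 = 12.5, s_5 = 3.25, a_6 = 11.25, b_6 = 1.75, c_6 = 1.5, q_6 = 5.25, t_6 = 2.25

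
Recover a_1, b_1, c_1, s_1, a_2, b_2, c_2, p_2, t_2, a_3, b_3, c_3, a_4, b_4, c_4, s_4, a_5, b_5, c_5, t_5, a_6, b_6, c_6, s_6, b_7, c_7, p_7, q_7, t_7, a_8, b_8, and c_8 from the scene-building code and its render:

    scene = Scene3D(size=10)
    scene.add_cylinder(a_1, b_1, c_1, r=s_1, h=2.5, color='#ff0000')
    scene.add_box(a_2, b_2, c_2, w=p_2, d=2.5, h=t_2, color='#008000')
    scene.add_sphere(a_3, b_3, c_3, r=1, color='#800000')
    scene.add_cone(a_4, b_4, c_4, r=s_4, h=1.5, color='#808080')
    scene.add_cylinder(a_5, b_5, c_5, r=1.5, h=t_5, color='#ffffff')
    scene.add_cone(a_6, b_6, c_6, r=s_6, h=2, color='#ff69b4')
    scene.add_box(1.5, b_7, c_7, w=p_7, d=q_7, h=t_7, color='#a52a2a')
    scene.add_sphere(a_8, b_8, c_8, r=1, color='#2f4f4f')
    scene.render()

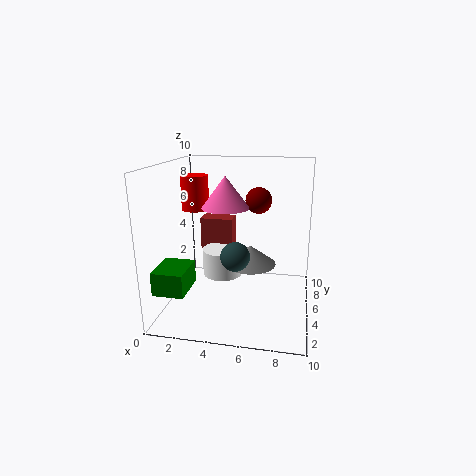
a_1 = 1.5, b_1 = 6.5, c_1 = 6.5, s_1 = 1, a_2 = 0.5, b_2 = 0.5, c_2 = 2.5, p_2 = 2, t_2 = 1.5, a_3 = 6, b_3 = 8, c_3 = 7, a_4 = 5.5, b_4 = 7.5, c_4 = 2, s_4 = 2, a_5 = 3.5, b_5 = 6.5, c_5 = 1.5, t_5 = 2, a_6 = 4.5, b_6 = 3.5, c_6 = 7.5, s_6 = 1.5, b_7 = 7.5, c_7 = 3, p_7 = 2.5, q_7 = 1.5, t_7 = 2.5, a_8 = 5, b_8 = 4, c_8 = 4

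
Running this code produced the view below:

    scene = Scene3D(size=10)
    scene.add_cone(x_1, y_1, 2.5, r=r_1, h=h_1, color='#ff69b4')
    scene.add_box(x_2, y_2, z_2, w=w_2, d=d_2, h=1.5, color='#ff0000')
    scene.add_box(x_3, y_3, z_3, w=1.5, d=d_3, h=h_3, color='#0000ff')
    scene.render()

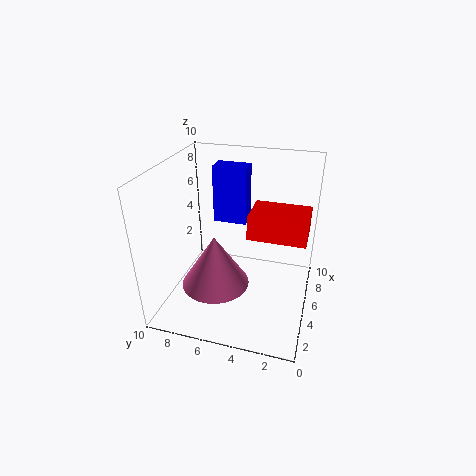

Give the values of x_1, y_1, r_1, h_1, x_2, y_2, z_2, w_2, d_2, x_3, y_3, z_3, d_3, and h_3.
x_1 = 3; y_1 = 6; r_1 = 2.25; h_1 = 3.5; x_2 = 2.5; y_2 = 0.25; z_2 = 6.5; w_2 = 2.5; d_2 = 3.5; x_3 = 7; y_3 = 5; z_3 = 5; d_3 = 2.5; h_3 = 4.25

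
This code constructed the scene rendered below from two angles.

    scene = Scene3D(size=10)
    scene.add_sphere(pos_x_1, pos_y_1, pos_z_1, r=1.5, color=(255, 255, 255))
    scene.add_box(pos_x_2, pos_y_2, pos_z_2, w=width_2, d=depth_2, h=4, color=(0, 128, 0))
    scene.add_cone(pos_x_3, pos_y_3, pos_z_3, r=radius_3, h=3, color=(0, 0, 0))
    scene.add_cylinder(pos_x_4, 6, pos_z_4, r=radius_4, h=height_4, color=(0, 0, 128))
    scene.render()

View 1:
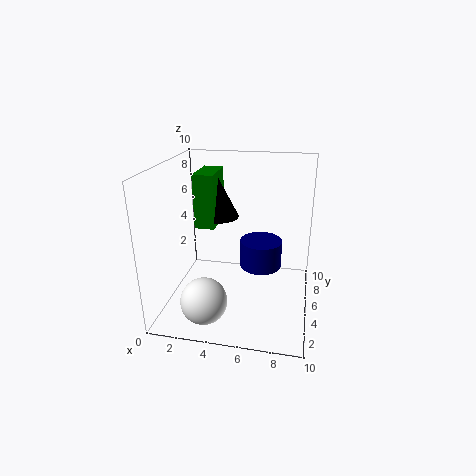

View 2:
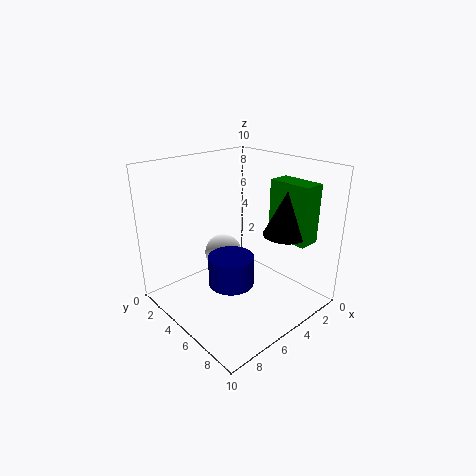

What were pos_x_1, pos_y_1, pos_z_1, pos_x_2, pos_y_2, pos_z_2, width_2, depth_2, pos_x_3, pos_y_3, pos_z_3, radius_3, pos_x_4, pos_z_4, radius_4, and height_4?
pos_x_1 = 3.5, pos_y_1 = 1.5, pos_z_1 = 2, pos_x_2 = 1.5, pos_y_2 = 6, pos_z_2 = 5, width_2 = 1.5, depth_2 = 3, pos_x_3 = 3, pos_y_3 = 7.5, pos_z_3 = 5.5, radius_3 = 1.5, pos_x_4 = 6.5, pos_z_4 = 2.5, radius_4 = 1.5, height_4 = 2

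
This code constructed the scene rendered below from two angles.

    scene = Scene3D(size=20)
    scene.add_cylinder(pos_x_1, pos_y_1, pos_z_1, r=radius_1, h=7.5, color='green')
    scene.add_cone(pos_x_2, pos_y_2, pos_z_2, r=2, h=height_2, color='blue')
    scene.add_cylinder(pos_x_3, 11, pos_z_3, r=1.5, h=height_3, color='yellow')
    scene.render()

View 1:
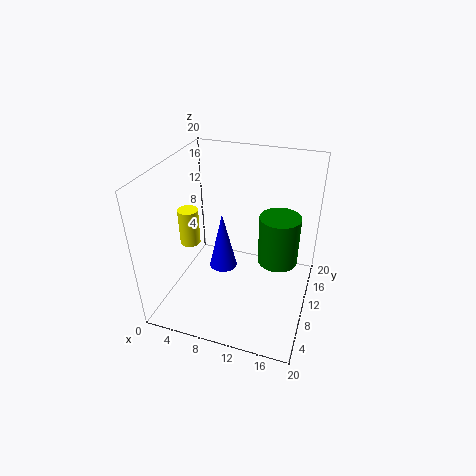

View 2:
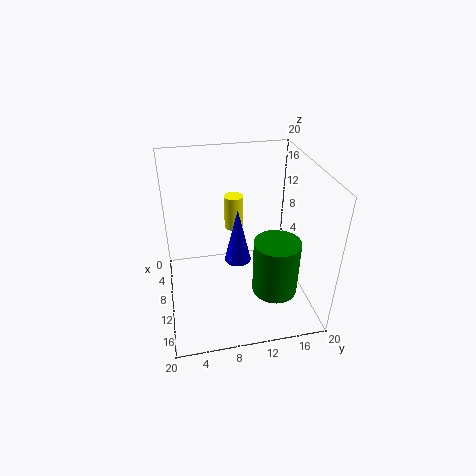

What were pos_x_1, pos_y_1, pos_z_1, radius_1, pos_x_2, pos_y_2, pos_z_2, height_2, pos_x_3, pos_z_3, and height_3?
pos_x_1 = 15
pos_y_1 = 14
pos_z_1 = 4.5
radius_1 = 3
pos_x_2 = 7.5
pos_y_2 = 10.5
pos_z_2 = 4.5
height_2 = 8.5
pos_x_3 = 2
pos_z_3 = 7
height_3 = 5.5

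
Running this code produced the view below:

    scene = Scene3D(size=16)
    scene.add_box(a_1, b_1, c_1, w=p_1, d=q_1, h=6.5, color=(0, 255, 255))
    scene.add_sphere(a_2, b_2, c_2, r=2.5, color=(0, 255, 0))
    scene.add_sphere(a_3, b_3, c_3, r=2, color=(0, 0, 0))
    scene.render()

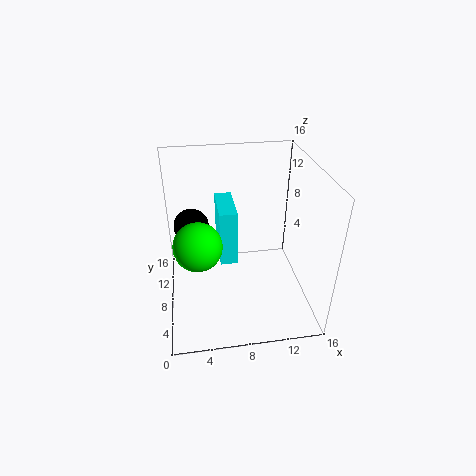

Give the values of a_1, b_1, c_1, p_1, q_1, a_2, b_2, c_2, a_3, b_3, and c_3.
a_1 = 6
b_1 = 8
c_1 = 4.5
p_1 = 2
q_1 = 5.5
a_2 = 3.5
b_2 = 5.5
c_2 = 9
a_3 = 3
b_3 = 10.5
c_3 = 8.5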